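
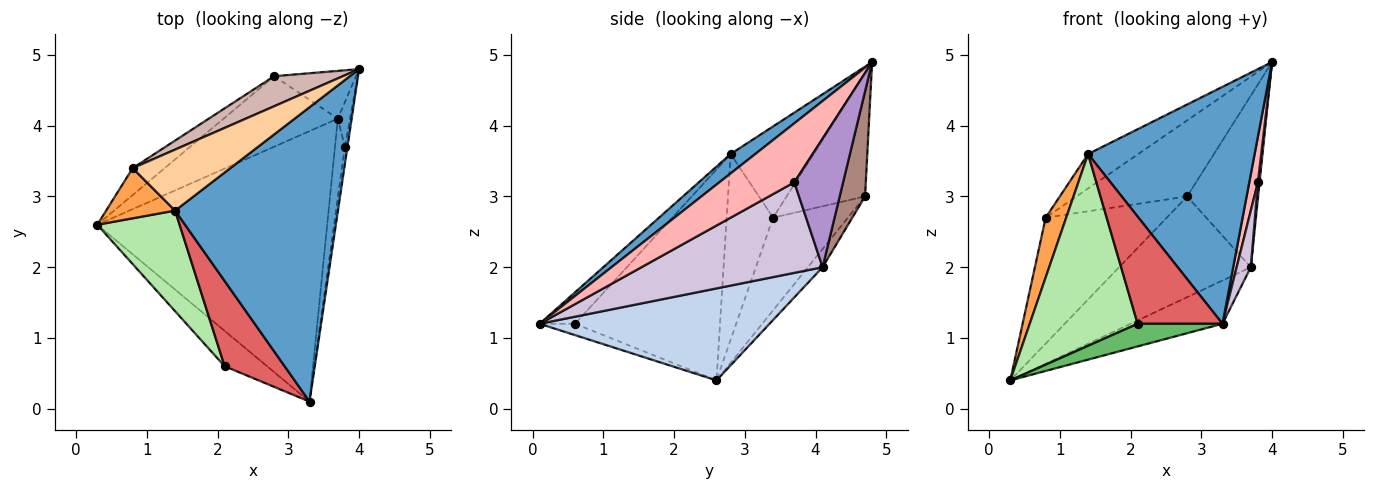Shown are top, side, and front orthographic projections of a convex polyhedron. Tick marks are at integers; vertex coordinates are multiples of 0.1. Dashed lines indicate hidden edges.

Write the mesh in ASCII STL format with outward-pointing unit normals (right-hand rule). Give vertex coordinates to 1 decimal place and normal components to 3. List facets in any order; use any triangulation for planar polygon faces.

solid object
 facet normal 0.092 -0.624 0.776
  outer loop
   vertex 1.4 2.8 3.6
   vertex 3.3 0.1 1.2
   vertex 4.0 4.8 4.9
  endloop
 endfacet
 facet normal 0.367 0.147 -0.918
  outer loop
   vertex 3.7 4.1 2.0
   vertex 3.3 0.1 1.2
   vertex 0.3 2.6 0.4
  endloop
 endfacet
 facet normal -0.866 -0.383 0.322
  outer loop
   vertex 0.8 3.4 2.7
   vertex 0.3 2.6 0.4
   vertex 1.4 2.8 3.6
  endloop
 endfacet
 facet normal -0.631 0.382 0.675
  outer loop
   vertex 0.8 3.4 2.7
   vertex 1.4 2.8 3.6
   vertex 4.0 4.8 4.9
  endloop
 endfacet
 facet normal -0.219 -0.526 -0.822
  outer loop
   vertex 2.1 0.6 1.2
   vertex 0.3 2.6 0.4
   vertex 3.3 0.1 1.2
  endloop
 endfacet
 facet normal -0.766 -0.570 0.299
  outer loop
   vertex 2.1 0.6 1.2
   vertex 1.4 2.8 3.6
   vertex 0.3 2.6 0.4
  endloop
 endfacet
 facet normal -0.310 -0.744 0.592
  outer loop
   vertex 2.1 0.6 1.2
   vertex 3.3 0.1 1.2
   vertex 1.4 2.8 3.6
  endloop
 endfacet
 facet normal 0.993 -0.114 -0.043
  outer loop
   vertex 3.8 3.7 3.2
   vertex 4.0 4.8 4.9
   vertex 3.3 0.1 1.2
  endloop
 endfacet
 facet normal 0.995 -0.035 -0.095
  outer loop
   vertex 3.8 3.7 3.2
   vertex 3.7 4.1 2.0
   vertex 4.0 4.8 4.9
  endloop
 endfacet
 facet normal 0.991 -0.077 -0.108
  outer loop
   vertex 3.8 3.7 3.2
   vertex 3.3 0.1 1.2
   vertex 3.7 4.1 2.0
  endloop
 endfacet
 facet normal 0.326 0.911 -0.254
  outer loop
   vertex 2.8 4.7 3.0
   vertex 4.0 4.8 4.9
   vertex 3.7 4.1 2.0
  endloop
 endfacet
 facet normal -0.551 0.776 0.307
  outer loop
   vertex 2.8 4.7 3.0
   vertex 0.8 3.4 2.7
   vertex 4.0 4.8 4.9
  endloop
 endfacet
 facet normal -0.091 0.816 -0.571
  outer loop
   vertex 2.8 4.7 3.0
   vertex 3.7 4.1 2.0
   vertex 0.3 2.6 0.4
  endloop
 endfacet
 facet normal -0.517 0.837 -0.179
  outer loop
   vertex 2.8 4.7 3.0
   vertex 0.3 2.6 0.4
   vertex 0.8 3.4 2.7
  endloop
 endfacet
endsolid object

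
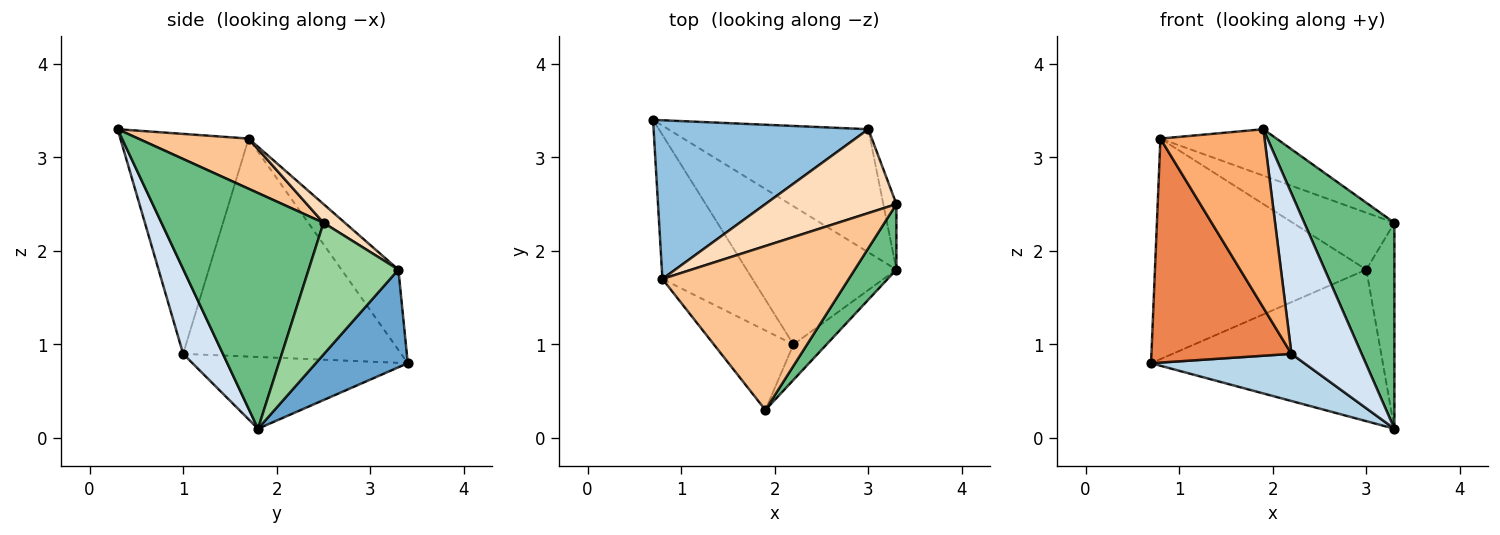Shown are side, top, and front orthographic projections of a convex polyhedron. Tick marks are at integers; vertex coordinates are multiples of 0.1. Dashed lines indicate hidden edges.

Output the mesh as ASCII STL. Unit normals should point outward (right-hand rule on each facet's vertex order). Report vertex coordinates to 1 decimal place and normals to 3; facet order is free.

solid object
 facet normal 0.294 0.742 -0.603
  outer loop
   vertex 3.0 3.3 1.8
   vertex 3.3 1.8 0.1
   vertex 0.7 3.4 0.8
  endloop
 endfacet
 facet normal -0.214 0.793 0.571
  outer loop
   vertex 3.0 3.3 1.8
   vertex 0.7 3.4 0.8
   vertex 0.8 1.7 3.2
  endloop
 endfacet
 facet normal -0.413 -0.294 -0.862
  outer loop
   vertex 2.2 1.0 0.9
   vertex 0.7 3.4 0.8
   vertex 3.3 1.8 0.1
  endloop
 endfacet
 facet normal 0.484 -0.854 -0.189
  outer loop
   vertex 2.2 1.0 0.9
   vertex 3.3 1.8 0.1
   vertex 1.9 0.3 3.3
  endloop
 endfacet
 facet normal -0.795 -0.510 -0.328
  outer loop
   vertex 2.2 1.0 0.9
   vertex 0.8 1.7 3.2
   vertex 0.7 3.4 0.8
  endloop
 endfacet
 facet normal -0.748 -0.607 -0.270
  outer loop
   vertex 2.2 1.0 0.9
   vertex 1.9 0.3 3.3
   vertex 0.8 1.7 3.2
  endloop
 endfacet
 facet normal 0.251 0.264 0.931
  outer loop
   vertex 3.3 2.5 2.3
   vertex 0.8 1.7 3.2
   vertex 1.9 0.3 3.3
  endloop
 endfacet
 facet normal 0.117 0.558 0.822
  outer loop
   vertex 3.3 2.5 2.3
   vertex 3.0 3.3 1.8
   vertex 0.8 1.7 3.2
  endloop
 endfacet
 facet normal 0.864 -0.480 0.153
  outer loop
   vertex 3.3 2.5 2.3
   vertex 1.9 0.3 3.3
   vertex 3.3 1.8 0.1
  endloop
 endfacet
 facet normal 0.950 0.297 -0.095
  outer loop
   vertex 3.3 2.5 2.3
   vertex 3.3 1.8 0.1
   vertex 3.0 3.3 1.8
  endloop
 endfacet
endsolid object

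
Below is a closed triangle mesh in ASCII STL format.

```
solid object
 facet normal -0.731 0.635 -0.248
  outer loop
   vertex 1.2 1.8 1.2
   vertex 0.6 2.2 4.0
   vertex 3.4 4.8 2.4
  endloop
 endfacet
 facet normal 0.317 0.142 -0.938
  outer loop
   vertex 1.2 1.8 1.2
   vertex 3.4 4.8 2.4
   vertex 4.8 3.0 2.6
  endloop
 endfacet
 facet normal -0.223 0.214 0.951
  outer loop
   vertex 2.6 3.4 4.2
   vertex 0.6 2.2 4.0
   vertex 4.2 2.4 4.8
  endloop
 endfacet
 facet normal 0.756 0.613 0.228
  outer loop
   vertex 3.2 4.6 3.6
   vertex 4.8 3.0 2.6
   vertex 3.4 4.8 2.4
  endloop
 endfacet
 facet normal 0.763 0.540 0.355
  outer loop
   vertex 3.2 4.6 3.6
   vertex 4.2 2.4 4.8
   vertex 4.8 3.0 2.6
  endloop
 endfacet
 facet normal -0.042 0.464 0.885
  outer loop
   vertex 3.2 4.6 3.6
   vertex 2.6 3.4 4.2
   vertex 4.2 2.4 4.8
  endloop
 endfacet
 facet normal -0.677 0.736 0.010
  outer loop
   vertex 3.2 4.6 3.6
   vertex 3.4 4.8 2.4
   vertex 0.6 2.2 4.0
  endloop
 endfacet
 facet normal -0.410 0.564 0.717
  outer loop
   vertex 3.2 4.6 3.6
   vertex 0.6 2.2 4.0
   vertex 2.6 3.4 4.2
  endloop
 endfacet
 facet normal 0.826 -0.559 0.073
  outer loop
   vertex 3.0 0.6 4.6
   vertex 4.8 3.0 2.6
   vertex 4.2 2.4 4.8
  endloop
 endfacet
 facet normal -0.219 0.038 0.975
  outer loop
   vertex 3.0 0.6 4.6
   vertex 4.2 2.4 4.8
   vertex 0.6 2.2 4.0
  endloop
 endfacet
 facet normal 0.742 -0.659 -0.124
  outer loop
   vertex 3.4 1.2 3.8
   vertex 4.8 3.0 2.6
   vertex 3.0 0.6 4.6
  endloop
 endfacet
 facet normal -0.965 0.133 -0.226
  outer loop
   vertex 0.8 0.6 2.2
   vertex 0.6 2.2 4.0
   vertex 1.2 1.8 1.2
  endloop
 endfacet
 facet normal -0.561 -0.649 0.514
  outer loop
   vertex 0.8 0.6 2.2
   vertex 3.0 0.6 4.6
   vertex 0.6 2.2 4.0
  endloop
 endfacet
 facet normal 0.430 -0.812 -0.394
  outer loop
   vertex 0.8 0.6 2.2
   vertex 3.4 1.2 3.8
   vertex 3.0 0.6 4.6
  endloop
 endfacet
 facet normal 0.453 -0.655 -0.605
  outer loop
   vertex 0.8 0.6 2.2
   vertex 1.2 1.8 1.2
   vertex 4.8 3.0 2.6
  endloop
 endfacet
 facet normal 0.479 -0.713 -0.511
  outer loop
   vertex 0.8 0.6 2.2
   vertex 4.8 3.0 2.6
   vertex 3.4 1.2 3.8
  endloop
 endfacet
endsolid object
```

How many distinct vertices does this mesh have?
10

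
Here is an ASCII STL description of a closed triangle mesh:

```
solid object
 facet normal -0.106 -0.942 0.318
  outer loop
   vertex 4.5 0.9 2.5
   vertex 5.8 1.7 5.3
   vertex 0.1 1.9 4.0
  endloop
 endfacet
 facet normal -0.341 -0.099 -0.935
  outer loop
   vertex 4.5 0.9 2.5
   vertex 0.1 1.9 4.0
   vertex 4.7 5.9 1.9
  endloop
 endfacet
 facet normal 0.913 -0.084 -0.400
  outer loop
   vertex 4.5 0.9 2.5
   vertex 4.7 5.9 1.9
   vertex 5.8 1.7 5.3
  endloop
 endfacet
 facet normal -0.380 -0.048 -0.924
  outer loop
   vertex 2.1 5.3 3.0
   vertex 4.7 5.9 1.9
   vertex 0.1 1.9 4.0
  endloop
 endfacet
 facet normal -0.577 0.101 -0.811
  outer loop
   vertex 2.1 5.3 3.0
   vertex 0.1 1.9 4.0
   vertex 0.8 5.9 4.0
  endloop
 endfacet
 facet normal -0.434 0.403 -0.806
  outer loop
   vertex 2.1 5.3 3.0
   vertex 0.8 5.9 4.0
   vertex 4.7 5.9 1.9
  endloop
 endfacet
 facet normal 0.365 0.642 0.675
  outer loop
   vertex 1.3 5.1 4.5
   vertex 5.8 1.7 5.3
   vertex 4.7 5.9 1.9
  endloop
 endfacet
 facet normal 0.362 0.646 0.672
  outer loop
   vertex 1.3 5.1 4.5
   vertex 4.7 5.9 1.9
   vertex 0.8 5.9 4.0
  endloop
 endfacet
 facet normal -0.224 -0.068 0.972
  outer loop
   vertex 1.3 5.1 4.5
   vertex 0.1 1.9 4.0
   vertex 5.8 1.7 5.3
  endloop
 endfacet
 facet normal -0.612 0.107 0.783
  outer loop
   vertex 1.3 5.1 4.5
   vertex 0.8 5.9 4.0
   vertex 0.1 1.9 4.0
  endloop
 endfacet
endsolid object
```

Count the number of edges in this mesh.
15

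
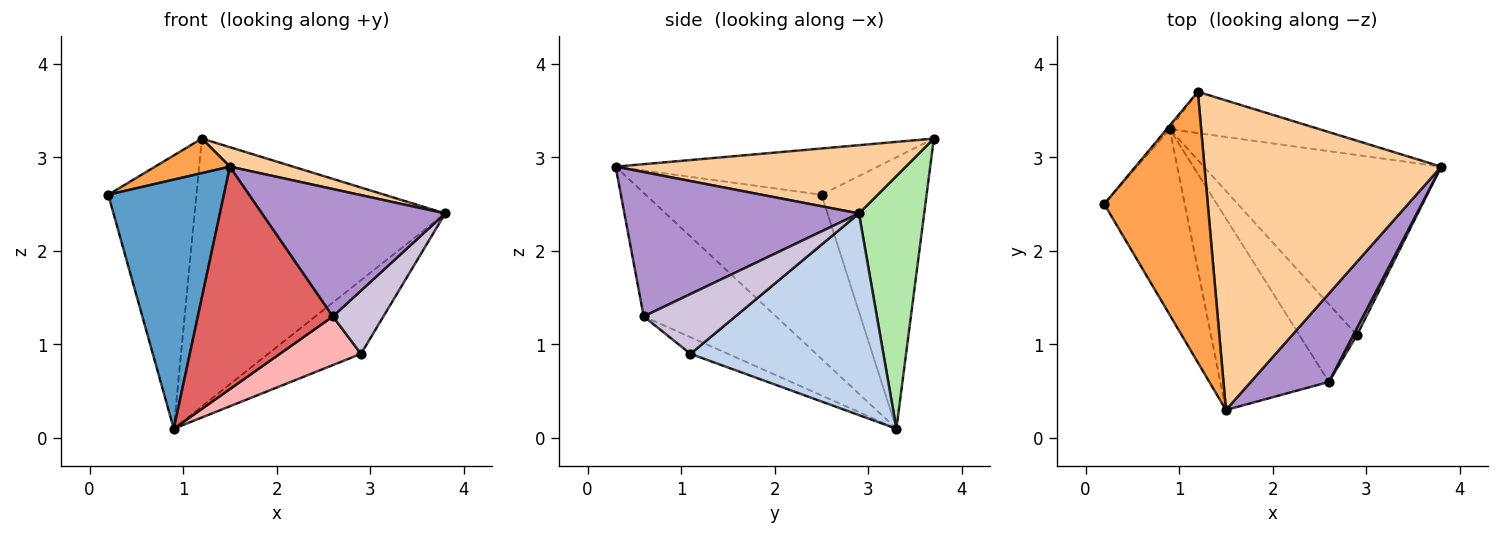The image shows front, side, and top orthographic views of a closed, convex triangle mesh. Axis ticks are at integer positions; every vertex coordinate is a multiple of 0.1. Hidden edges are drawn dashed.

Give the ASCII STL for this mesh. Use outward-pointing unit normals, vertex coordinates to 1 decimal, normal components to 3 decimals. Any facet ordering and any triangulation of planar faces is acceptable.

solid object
 facet normal -0.773 -0.509 -0.379
  outer loop
   vertex 0.9 3.3 0.1
   vertex 1.5 0.3 2.9
   vertex 0.2 2.5 2.6
  endloop
 endfacet
 facet normal 0.618 0.297 -0.728
  outer loop
   vertex 2.9 1.1 0.9
   vertex 0.9 3.3 0.1
   vertex 3.8 2.9 2.4
  endloop
 endfacet
 facet normal -0.405 -0.116 0.907
  outer loop
   vertex 1.2 3.7 3.2
   vertex 0.2 2.5 2.6
   vertex 1.5 0.3 2.9
  endloop
 endfacet
 facet normal 0.277 -0.060 0.959
  outer loop
   vertex 1.2 3.7 3.2
   vertex 1.5 0.3 2.9
   vertex 3.8 2.9 2.4
  endloop
 endfacet
 facet normal -0.766 0.643 -0.009
  outer loop
   vertex 1.2 3.7 3.2
   vertex 0.9 3.3 0.1
   vertex 0.2 2.5 2.6
  endloop
 endfacet
 facet normal 0.249 0.957 -0.148
  outer loop
   vertex 1.2 3.7 3.2
   vertex 3.8 2.9 2.4
   vertex 0.9 3.3 0.1
  endloop
 endfacet
 facet normal -0.596 -0.608 -0.524
  outer loop
   vertex 2.6 0.6 1.3
   vertex 1.5 0.3 2.9
   vertex 0.9 3.3 0.1
  endloop
 endfacet
 facet normal -0.238 -0.516 -0.823
  outer loop
   vertex 2.6 0.6 1.3
   vertex 0.9 3.3 0.1
   vertex 2.9 1.1 0.9
  endloop
 endfacet
 facet normal 0.725 -0.566 0.392
  outer loop
   vertex 2.6 0.6 1.3
   vertex 3.8 2.9 2.4
   vertex 1.5 0.3 2.9
  endloop
 endfacet
 facet normal 0.875 -0.482 0.054
  outer loop
   vertex 2.6 0.6 1.3
   vertex 2.9 1.1 0.9
   vertex 3.8 2.9 2.4
  endloop
 endfacet
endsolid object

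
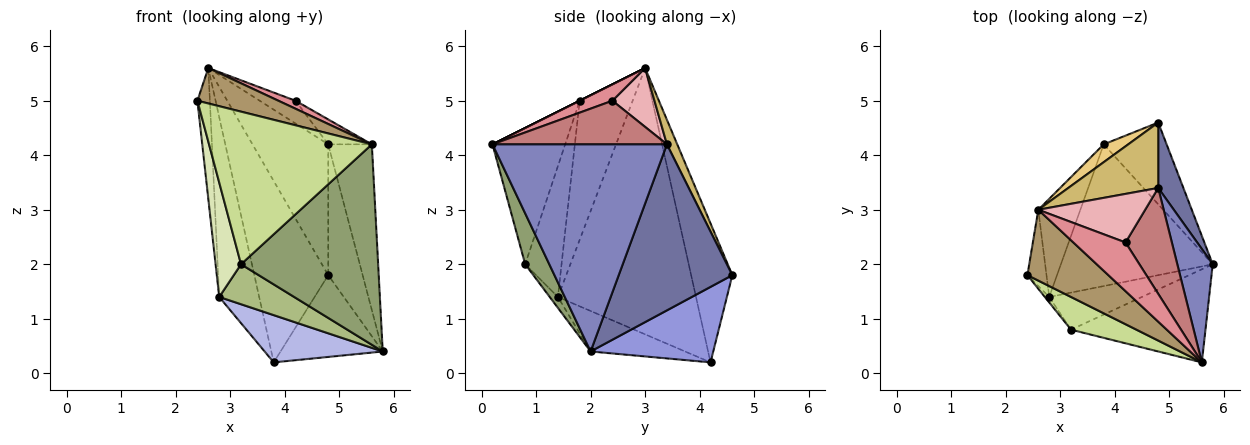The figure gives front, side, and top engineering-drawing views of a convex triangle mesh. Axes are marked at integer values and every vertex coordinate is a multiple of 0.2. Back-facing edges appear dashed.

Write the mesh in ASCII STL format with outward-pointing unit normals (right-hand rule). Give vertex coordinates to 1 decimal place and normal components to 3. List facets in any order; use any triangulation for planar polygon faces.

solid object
 facet normal 0.947 0.287 0.144
  outer loop
   vertex 4.8 3.4 4.2
   vertex 5.8 2.0 0.4
   vertex 4.8 4.6 1.8
  endloop
 endfacet
 facet normal 0.957 0.239 0.164
  outer loop
   vertex 4.8 3.4 4.2
   vertex 5.6 0.2 4.2
   vertex 5.8 2.0 0.4
  endloop
 endfacet
 facet normal 0.647 0.539 -0.539
  outer loop
   vertex 3.8 4.2 0.2
   vertex 4.8 4.6 1.8
   vertex 5.8 2.0 0.4
  endloop
 endfacet
 facet normal -0.245 -0.307 -0.920
  outer loop
   vertex 3.8 4.2 0.2
   vertex 5.8 2.0 0.4
   vertex 2.8 1.4 1.4
  endloop
 endfacet
 facet normal 0.157 -0.896 -0.416
  outer loop
   vertex 3.2 0.8 2.0
   vertex 5.8 2.0 0.4
   vertex 5.6 0.2 4.2
  endloop
 endfacet
 facet normal -0.080 -0.731 -0.678
  outer loop
   vertex 3.2 0.8 2.0
   vertex 2.8 1.4 1.4
   vertex 5.8 2.0 0.4
  endloop
 endfacet
 facet normal -0.400 -0.896 0.192
  outer loop
   vertex 3.2 0.8 2.0
   vertex 5.6 0.2 4.2
   vertex 2.4 1.8 5.0
  endloop
 endfacet
 facet normal -0.819 -0.573 -0.027
  outer loop
   vertex 3.2 0.8 2.0
   vertex 2.4 1.8 5.0
   vertex 2.8 1.4 1.4
  endloop
 endfacet
 facet normal 0.000 -0.447 0.894
  outer loop
   vertex 2.6 3.0 5.6
   vertex 2.4 1.8 5.0
   vertex 5.6 0.2 4.2
  endloop
 endfacet
 facet normal 0.121 0.888 0.444
  outer loop
   vertex 2.6 3.0 5.6
   vertex 4.8 3.4 4.2
   vertex 4.8 4.6 1.8
  endloop
 endfacet
 facet normal -0.485 0.870 0.086
  outer loop
   vertex 2.6 3.0 5.6
   vertex 4.8 4.6 1.8
   vertex 3.8 4.2 0.2
  endloop
 endfacet
 facet normal -0.965 0.227 -0.132
  outer loop
   vertex 2.6 3.0 5.6
   vertex 2.8 1.4 1.4
   vertex 2.4 1.8 5.0
  endloop
 endfacet
 facet normal -0.950 0.275 -0.150
  outer loop
   vertex 2.6 3.0 5.6
   vertex 3.8 4.2 0.2
   vertex 2.8 1.4 1.4
  endloop
 endfacet
 facet normal 0.676 0.169 0.718
  outer loop
   vertex 4.2 2.4 5.0
   vertex 5.6 0.2 4.2
   vertex 4.8 3.4 4.2
  endloop
 endfacet
 facet normal 0.295 -0.155 0.943
  outer loop
   vertex 4.2 2.4 5.0
   vertex 2.6 3.0 5.6
   vertex 5.6 0.2 4.2
  endloop
 endfacet
 facet normal 0.446 0.380 0.810
  outer loop
   vertex 4.2 2.4 5.0
   vertex 4.8 3.4 4.2
   vertex 2.6 3.0 5.6
  endloop
 endfacet
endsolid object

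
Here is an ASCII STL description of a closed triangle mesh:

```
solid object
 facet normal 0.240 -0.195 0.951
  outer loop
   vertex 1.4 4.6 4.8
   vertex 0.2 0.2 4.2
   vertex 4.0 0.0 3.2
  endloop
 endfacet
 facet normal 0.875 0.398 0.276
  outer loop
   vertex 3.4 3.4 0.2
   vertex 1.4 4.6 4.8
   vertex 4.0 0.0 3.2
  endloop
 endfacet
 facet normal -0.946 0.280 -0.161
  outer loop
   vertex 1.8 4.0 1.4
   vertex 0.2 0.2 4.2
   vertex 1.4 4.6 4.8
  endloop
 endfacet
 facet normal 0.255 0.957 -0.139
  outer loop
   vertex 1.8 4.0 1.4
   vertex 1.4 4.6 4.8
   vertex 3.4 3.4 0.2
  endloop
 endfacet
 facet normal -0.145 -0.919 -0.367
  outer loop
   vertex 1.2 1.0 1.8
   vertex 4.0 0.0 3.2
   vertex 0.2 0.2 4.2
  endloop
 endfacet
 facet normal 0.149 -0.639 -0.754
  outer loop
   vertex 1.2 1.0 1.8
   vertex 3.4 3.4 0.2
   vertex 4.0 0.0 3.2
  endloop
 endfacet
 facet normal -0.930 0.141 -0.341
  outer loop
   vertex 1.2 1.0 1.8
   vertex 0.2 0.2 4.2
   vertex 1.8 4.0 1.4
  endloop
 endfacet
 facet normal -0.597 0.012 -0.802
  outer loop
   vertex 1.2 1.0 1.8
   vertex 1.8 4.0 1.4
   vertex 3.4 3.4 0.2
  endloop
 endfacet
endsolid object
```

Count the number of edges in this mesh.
12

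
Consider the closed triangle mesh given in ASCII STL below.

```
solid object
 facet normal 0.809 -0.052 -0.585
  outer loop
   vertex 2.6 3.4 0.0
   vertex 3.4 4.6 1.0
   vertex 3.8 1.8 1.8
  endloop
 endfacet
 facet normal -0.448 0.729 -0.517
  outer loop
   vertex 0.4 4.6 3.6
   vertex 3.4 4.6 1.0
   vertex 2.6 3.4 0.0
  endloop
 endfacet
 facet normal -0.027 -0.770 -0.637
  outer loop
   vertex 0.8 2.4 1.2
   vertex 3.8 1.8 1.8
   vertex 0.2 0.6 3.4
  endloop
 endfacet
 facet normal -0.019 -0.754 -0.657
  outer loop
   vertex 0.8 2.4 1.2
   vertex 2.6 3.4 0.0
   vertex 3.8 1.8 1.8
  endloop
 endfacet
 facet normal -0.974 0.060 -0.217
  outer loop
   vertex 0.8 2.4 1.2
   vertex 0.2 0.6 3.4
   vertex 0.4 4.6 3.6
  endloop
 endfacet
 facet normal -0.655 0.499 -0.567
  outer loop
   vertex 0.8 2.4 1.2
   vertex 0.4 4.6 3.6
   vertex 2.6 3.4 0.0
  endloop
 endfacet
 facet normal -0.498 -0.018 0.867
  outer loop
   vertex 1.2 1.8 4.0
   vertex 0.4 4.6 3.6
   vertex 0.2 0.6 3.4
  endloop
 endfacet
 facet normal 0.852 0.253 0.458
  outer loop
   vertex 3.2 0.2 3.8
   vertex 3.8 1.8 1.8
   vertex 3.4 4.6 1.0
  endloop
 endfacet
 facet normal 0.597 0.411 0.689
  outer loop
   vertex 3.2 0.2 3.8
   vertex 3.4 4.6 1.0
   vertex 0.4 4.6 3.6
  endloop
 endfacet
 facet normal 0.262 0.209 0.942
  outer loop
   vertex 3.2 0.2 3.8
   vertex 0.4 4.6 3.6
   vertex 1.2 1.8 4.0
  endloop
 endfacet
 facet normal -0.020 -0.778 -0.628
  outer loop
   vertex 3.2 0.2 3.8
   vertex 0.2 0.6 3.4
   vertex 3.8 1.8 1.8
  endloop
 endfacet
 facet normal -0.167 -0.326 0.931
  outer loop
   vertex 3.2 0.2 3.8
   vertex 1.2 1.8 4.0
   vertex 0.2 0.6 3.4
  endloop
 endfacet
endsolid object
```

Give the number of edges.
18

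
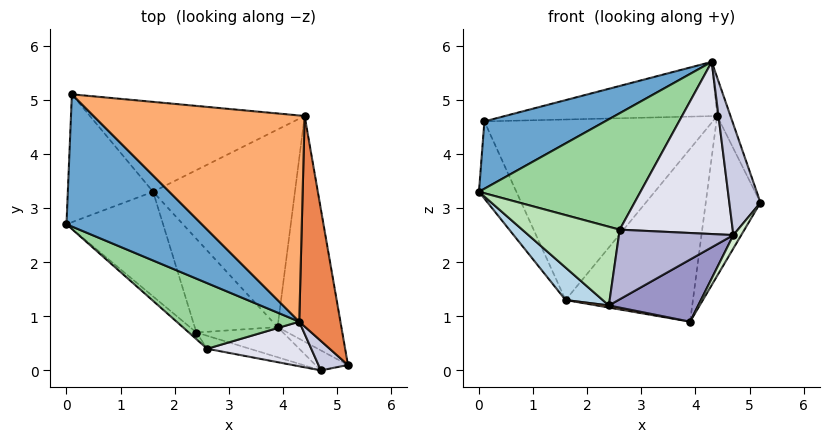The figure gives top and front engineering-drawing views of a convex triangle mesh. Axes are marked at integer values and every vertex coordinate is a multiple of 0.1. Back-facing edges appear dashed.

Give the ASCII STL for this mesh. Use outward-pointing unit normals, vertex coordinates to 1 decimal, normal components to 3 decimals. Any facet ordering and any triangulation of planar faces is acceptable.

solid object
 facet normal -0.566 -0.374 0.734
  outer loop
   vertex 4.3 0.9 5.7
   vertex 0.1 5.1 4.6
   vertex 0.0 2.7 3.3
  endloop
 endfacet
 facet normal -0.784 0.320 -0.531
  outer loop
   vertex 1.6 3.3 1.3
   vertex 0.0 2.7 3.3
   vertex 0.1 5.1 4.6
  endloop
 endfacet
 facet normal -0.735 -0.201 -0.648
  outer loop
   vertex 2.4 0.7 1.2
   vertex 0.0 2.7 3.3
   vertex 1.6 3.3 1.3
  endloop
 endfacet
 facet normal 0.093 0.891 -0.444
  outer loop
   vertex 4.4 4.7 4.7
   vertex 1.6 3.3 1.3
   vertex 0.1 5.1 4.6
  endloop
 endfacet
 facet normal 0.949 0.057 0.311
  outer loop
   vertex 4.4 4.7 4.7
   vertex 4.3 0.9 5.7
   vertex 5.2 0.1 3.1
  endloop
 endfacet
 facet normal 0.001 0.254 0.967
  outer loop
   vertex 4.4 4.7 4.7
   vertex 0.1 5.1 4.6
   vertex 4.3 0.9 5.7
  endloop
 endfacet
 facet normal -0.195 -0.022 -0.981
  outer loop
   vertex 3.9 0.8 0.9
   vertex 2.4 0.7 1.2
   vertex 1.6 3.3 1.3
  endloop
 endfacet
 facet normal 0.861 0.294 -0.415
  outer loop
   vertex 3.9 0.8 0.9
   vertex 4.4 4.7 4.7
   vertex 5.2 0.1 3.1
  endloop
 endfacet
 facet normal 0.505 0.568 -0.650
  outer loop
   vertex 3.9 0.8 0.9
   vertex 1.6 3.3 1.3
   vertex 4.4 4.7 4.7
  endloop
 endfacet
 facet normal -0.538 -0.734 0.414
  outer loop
   vertex 2.6 0.4 2.6
   vertex 4.3 0.9 5.7
   vertex 0.0 2.7 3.3
  endloop
 endfacet
 facet normal -0.671 -0.739 -0.063
  outer loop
   vertex 2.6 0.4 2.6
   vertex 0.0 2.7 3.3
   vertex 2.4 0.7 1.2
  endloop
 endfacet
 facet normal 0.743 -0.371 -0.557
  outer loop
   vertex 4.7 0.0 2.5
   vertex 3.9 0.8 0.9
   vertex 5.2 0.1 3.1
  endloop
 endfacet
 facet normal -0.027 -0.899 -0.436
  outer loop
   vertex 4.7 0.0 2.5
   vertex 2.4 0.7 1.2
   vertex 3.9 0.8 0.9
  endloop
 endfacet
 facet normal -0.192 -0.965 -0.179
  outer loop
   vertex 4.7 0.0 2.5
   vertex 2.6 0.4 2.6
   vertex 2.4 0.7 1.2
  endloop
 endfacet
 facet normal -0.115 -0.960 0.256
  outer loop
   vertex 4.7 0.0 2.5
   vertex 5.2 0.1 3.1
   vertex 4.3 0.9 5.7
  endloop
 endfacet
 facet normal -0.170 -0.954 0.247
  outer loop
   vertex 4.7 0.0 2.5
   vertex 4.3 0.9 5.7
   vertex 2.6 0.4 2.6
  endloop
 endfacet
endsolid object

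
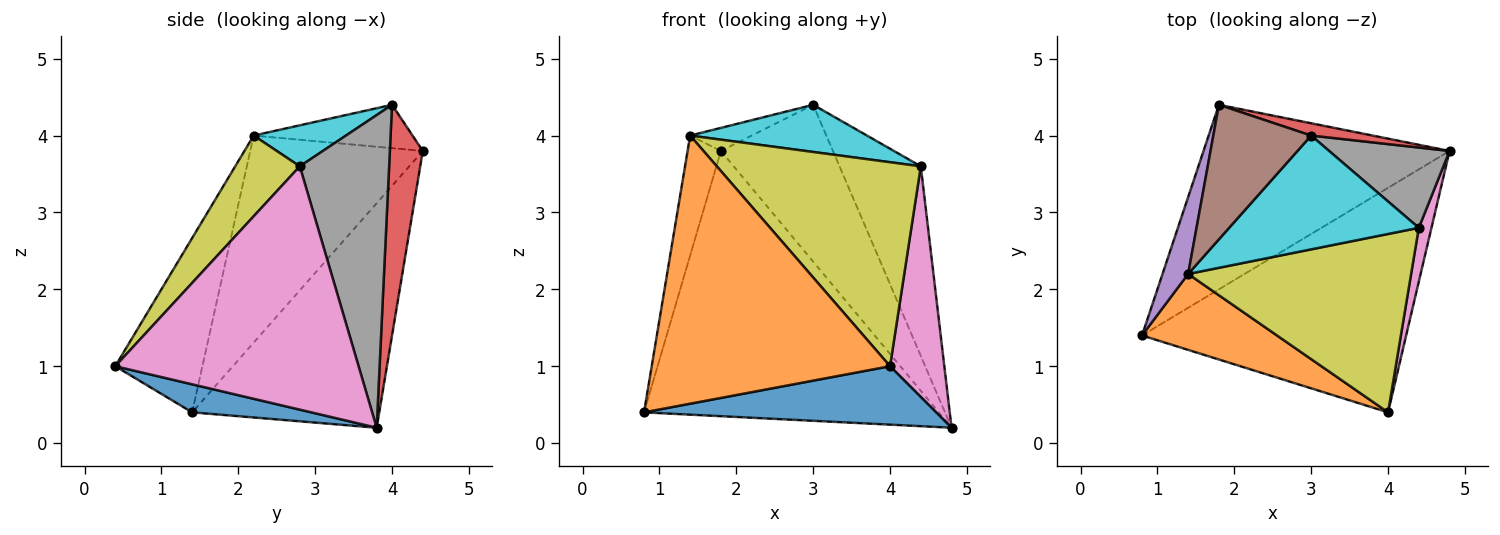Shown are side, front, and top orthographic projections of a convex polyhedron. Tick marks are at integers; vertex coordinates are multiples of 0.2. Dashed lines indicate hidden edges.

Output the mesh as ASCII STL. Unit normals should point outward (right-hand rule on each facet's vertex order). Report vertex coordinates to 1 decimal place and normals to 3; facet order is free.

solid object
 facet normal 0.102 -0.251 -0.963
  outer loop
   vertex 4.0 0.4 1.0
   vertex 0.8 1.4 0.4
   vertex 4.8 3.8 0.2
  endloop
 endfacet
 facet normal -0.332 -0.908 0.257
  outer loop
   vertex 1.4 2.2 4.0
   vertex 0.8 1.4 0.4
   vertex 4.0 0.4 1.0
  endloop
 endfacet
 facet normal -0.462 0.728 -0.506
  outer loop
   vertex 1.8 4.4 3.8
   vertex 4.8 3.8 0.2
   vertex 0.8 1.4 0.4
  endloop
 endfacet
 facet normal 0.281 0.957 0.075
  outer loop
   vertex 1.8 4.4 3.8
   vertex 3.0 4.0 4.4
   vertex 4.8 3.8 0.2
  endloop
 endfacet
 facet normal -0.975 0.188 0.121
  outer loop
   vertex 1.8 4.4 3.8
   vertex 0.8 1.4 0.4
   vertex 1.4 2.2 4.0
  endloop
 endfacet
 facet normal -0.400 0.155 0.903
  outer loop
   vertex 1.8 4.4 3.8
   vertex 1.4 2.2 4.0
   vertex 3.0 4.0 4.4
  endloop
 endfacet
 facet normal 0.975 -0.217 0.051
  outer loop
   vertex 4.4 2.8 3.6
   vertex 4.0 0.4 1.0
   vertex 4.8 3.8 0.2
  endloop
 endfacet
 facet normal 0.711 0.647 0.274
  outer loop
   vertex 4.4 2.8 3.6
   vertex 4.8 3.8 0.2
   vertex 3.0 4.0 4.4
  endloop
 endfacet
 facet normal 0.232 -0.732 0.640
  outer loop
   vertex 4.4 2.8 3.6
   vertex 1.4 2.2 4.0
   vertex 4.0 0.4 1.0
  endloop
 endfacet
 facet normal 0.196 -0.375 0.906
  outer loop
   vertex 4.4 2.8 3.6
   vertex 3.0 4.0 4.4
   vertex 1.4 2.2 4.0
  endloop
 endfacet
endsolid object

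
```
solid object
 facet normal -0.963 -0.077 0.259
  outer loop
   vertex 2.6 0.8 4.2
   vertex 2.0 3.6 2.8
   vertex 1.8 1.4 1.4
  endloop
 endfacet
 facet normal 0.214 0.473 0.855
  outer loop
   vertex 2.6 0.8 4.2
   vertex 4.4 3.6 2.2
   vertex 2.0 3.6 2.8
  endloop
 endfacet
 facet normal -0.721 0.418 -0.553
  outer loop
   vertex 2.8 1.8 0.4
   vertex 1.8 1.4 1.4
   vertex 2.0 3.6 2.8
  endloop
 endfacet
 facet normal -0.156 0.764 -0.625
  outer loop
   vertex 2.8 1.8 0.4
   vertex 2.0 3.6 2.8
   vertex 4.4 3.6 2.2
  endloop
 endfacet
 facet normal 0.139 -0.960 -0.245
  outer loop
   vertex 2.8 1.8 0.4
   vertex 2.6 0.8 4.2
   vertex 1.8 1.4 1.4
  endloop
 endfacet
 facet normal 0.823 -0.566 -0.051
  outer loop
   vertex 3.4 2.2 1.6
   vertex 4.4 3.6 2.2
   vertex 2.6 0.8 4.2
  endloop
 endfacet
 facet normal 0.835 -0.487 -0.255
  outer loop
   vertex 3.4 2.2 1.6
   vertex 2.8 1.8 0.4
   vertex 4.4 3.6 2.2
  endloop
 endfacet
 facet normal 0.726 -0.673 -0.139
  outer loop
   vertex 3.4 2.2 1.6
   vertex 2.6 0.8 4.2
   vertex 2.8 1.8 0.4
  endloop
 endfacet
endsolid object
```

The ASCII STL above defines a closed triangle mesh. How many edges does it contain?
12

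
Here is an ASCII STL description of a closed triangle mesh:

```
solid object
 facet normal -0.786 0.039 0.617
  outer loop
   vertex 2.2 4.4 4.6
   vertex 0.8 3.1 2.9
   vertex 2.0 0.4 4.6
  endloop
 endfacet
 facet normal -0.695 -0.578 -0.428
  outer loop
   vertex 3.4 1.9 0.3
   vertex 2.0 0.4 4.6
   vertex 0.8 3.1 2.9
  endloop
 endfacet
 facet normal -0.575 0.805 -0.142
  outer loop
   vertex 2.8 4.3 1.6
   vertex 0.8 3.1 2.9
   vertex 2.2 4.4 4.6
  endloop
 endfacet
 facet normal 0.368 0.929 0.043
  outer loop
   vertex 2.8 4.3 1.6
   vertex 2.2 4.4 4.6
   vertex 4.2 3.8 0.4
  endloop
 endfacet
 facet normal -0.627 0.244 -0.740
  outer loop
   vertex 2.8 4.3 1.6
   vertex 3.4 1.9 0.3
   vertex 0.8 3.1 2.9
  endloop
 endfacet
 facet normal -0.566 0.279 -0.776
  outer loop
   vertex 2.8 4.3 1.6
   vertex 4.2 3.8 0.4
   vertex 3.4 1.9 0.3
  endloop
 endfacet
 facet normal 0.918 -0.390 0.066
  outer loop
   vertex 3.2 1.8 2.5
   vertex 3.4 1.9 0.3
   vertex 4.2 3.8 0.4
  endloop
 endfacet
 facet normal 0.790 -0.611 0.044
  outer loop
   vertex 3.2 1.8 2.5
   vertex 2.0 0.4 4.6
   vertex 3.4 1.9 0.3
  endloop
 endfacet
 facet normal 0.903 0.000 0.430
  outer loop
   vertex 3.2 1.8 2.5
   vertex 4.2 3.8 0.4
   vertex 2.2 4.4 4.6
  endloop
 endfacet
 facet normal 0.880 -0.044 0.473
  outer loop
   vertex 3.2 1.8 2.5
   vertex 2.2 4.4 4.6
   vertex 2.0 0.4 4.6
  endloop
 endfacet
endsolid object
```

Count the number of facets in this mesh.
10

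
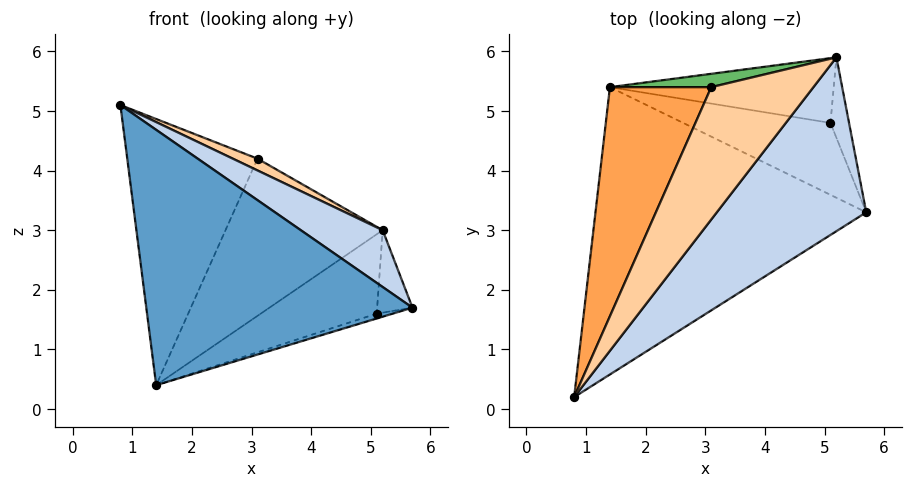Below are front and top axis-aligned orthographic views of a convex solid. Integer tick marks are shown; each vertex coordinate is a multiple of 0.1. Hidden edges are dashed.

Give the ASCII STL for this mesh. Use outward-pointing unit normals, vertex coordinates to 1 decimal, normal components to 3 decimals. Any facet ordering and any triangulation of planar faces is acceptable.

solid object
 facet normal -0.098 -0.661 -0.744
  outer loop
   vertex 1.4 5.4 0.4
   vertex 5.7 3.3 1.7
   vertex 0.8 0.2 5.1
  endloop
 endfacet
 facet normal 0.650 -0.236 0.722
  outer loop
   vertex 5.2 5.9 3.0
   vertex 0.8 0.2 5.1
   vertex 5.7 3.3 1.7
  endloop
 endfacet
 facet normal -0.825 0.429 0.369
  outer loop
   vertex 3.1 5.4 4.2
   vertex 1.4 5.4 0.4
   vertex 0.8 0.2 5.1
  endloop
 endfacet
 facet normal 0.508 -0.076 0.858
  outer loop
   vertex 3.1 5.4 4.2
   vertex 0.8 0.2 5.1
   vertex 5.2 5.9 3.0
  endloop
 endfacet
 facet normal -0.186 0.979 0.083
  outer loop
   vertex 3.1 5.4 4.2
   vertex 5.2 5.9 3.0
   vertex 1.4 5.4 0.4
  endloop
 endfacet
 facet normal 0.317 0.064 -0.946
  outer loop
   vertex 5.1 4.8 1.6
   vertex 5.7 3.3 1.7
   vertex 1.4 5.4 0.4
  endloop
 endfacet
 facet normal 0.885 0.333 -0.325
  outer loop
   vertex 5.1 4.8 1.6
   vertex 5.2 5.9 3.0
   vertex 5.7 3.3 1.7
  endloop
 endfacet
 facet normal 0.314 0.736 -0.600
  outer loop
   vertex 5.1 4.8 1.6
   vertex 1.4 5.4 0.4
   vertex 5.2 5.9 3.0
  endloop
 endfacet
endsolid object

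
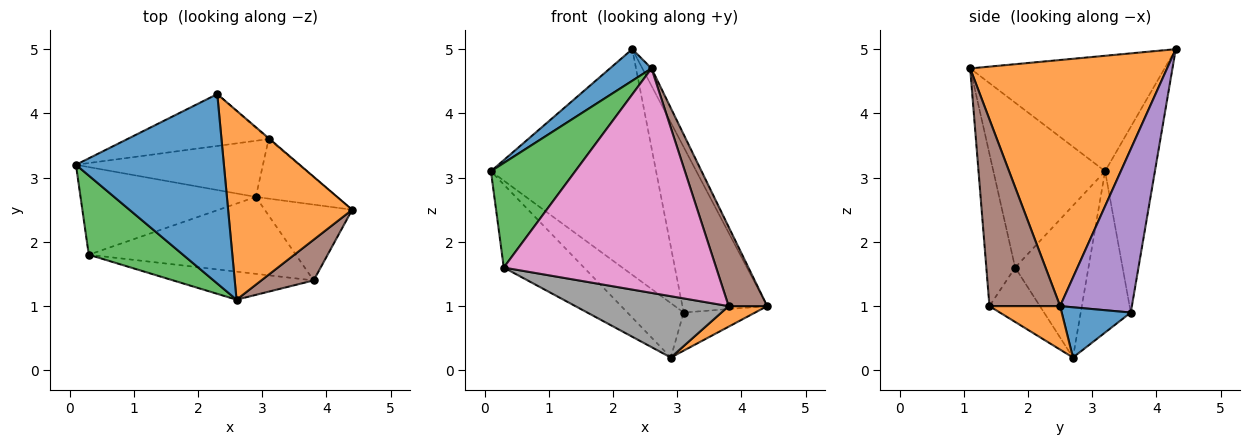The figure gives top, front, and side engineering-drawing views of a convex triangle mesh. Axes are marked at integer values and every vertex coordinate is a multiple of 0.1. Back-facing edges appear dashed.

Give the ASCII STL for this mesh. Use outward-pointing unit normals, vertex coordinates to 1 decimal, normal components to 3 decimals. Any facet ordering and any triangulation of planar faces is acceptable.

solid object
 facet normal -0.610 -0.130 0.782
  outer loop
   vertex 2.3 4.3 5.0
   vertex 0.1 3.2 3.1
   vertex 2.6 1.1 4.7
  endloop
 endfacet
 facet normal 0.892 0.041 0.450
  outer loop
   vertex 2.3 4.3 5.0
   vertex 2.6 1.1 4.7
   vertex 4.4 2.5 1.0
  endloop
 endfacet
 facet normal -0.726 -0.548 0.415
  outer loop
   vertex 0.3 1.8 1.6
   vertex 2.6 1.1 4.7
   vertex 0.1 3.2 3.1
  endloop
 endfacet
 facet normal -0.282 0.935 -0.215
  outer loop
   vertex 3.1 3.6 0.9
   vertex 0.1 3.2 3.1
   vertex 2.3 4.3 5.0
  endloop
 endfacet
 facet normal 0.646 0.763 -0.004
  outer loop
   vertex 3.1 3.6 0.9
   vertex 2.3 4.3 5.0
   vertex 4.4 2.5 1.0
  endloop
 endfacet
 facet normal 0.853 -0.465 0.239
  outer loop
   vertex 3.8 1.4 1.0
   vertex 4.4 2.5 1.0
   vertex 2.6 1.1 4.7
  endloop
 endfacet
 facet normal -0.133 -0.983 -0.123
  outer loop
   vertex 3.8 1.4 1.0
   vertex 2.6 1.1 4.7
   vertex 0.3 1.8 1.6
  endloop
 endfacet
 facet normal -0.201 -0.611 -0.766
  outer loop
   vertex 2.9 2.7 0.2
   vertex 3.8 1.4 1.0
   vertex 0.3 1.8 1.6
  endloop
 endfacet
 facet normal -0.532 0.582 -0.614
  outer loop
   vertex 2.9 2.7 0.2
   vertex 0.3 1.8 1.6
   vertex 0.1 3.2 3.1
  endloop
 endfacet
 facet normal -0.527 0.592 -0.610
  outer loop
   vertex 2.9 2.7 0.2
   vertex 0.1 3.2 3.1
   vertex 3.1 3.6 0.9
  endloop
 endfacet
 facet normal 0.462 0.478 -0.747
  outer loop
   vertex 2.9 2.7 0.2
   vertex 3.1 3.6 0.9
   vertex 4.4 2.5 1.0
  endloop
 endfacet
 facet normal 0.433 -0.236 -0.870
  outer loop
   vertex 2.9 2.7 0.2
   vertex 4.4 2.5 1.0
   vertex 3.8 1.4 1.0
  endloop
 endfacet
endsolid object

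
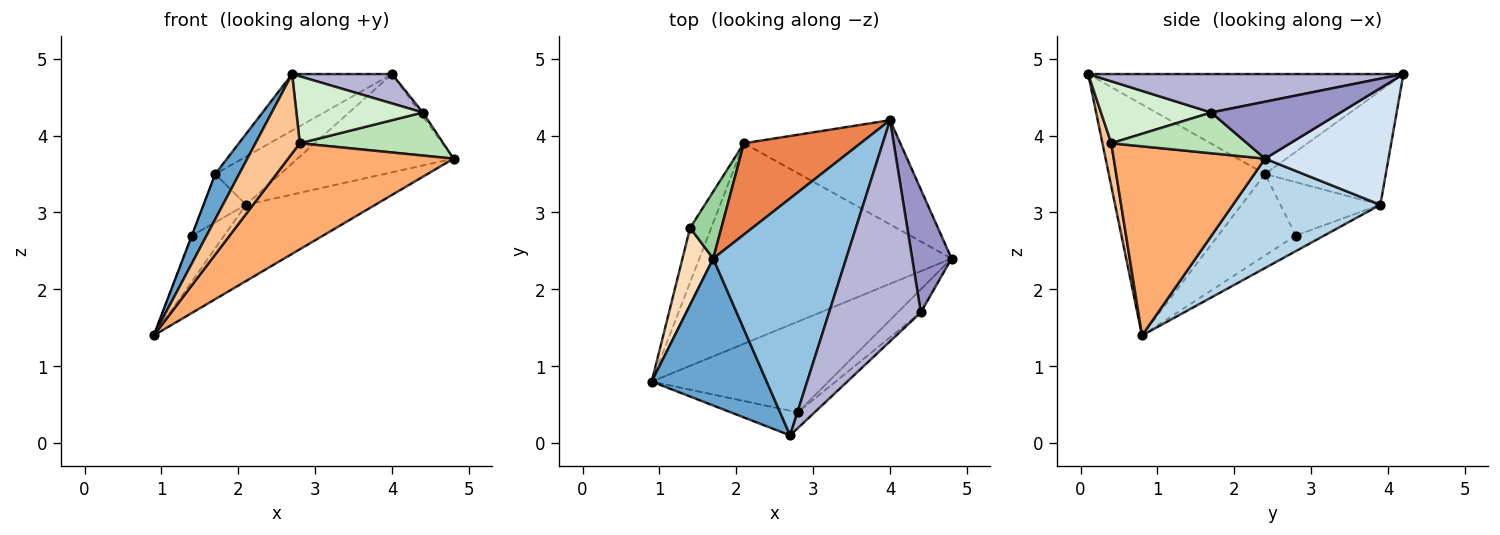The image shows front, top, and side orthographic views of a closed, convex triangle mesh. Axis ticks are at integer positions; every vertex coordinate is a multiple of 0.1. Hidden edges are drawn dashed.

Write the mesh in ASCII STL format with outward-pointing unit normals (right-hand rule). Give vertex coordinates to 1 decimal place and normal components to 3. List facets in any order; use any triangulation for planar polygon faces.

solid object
 facet normal -0.887 -0.136 0.442
  outer loop
   vertex 1.7 2.4 3.5
   vertex 0.9 0.8 1.4
   vertex 2.7 0.1 4.8
  endloop
 endfacet
 facet normal -0.590 0.187 0.785
  outer loop
   vertex 1.7 2.4 3.5
   vertex 2.7 0.1 4.8
   vertex 4.0 4.2 4.8
  endloop
 endfacet
 facet normal 0.376 0.330 -0.866
  outer loop
   vertex 2.1 3.9 3.1
   vertex 4.8 2.4 3.7
   vertex 0.9 0.8 1.4
  endloop
 endfacet
 facet normal 0.477 0.603 -0.640
  outer loop
   vertex 2.1 3.9 3.1
   vertex 4.0 4.2 4.8
   vertex 4.8 2.4 3.7
  endloop
 endfacet
 facet normal -0.654 0.353 0.669
  outer loop
   vertex 2.1 3.9 3.1
   vertex 1.7 2.4 3.5
   vertex 4.0 4.2 4.8
  endloop
 endfacet
 facet normal 0.571 -0.624 -0.534
  outer loop
   vertex 2.8 0.4 3.9
   vertex 0.9 0.8 1.4
   vertex 4.8 2.4 3.7
  endloop
 endfacet
 facet normal 0.187 -0.938 -0.292
  outer loop
   vertex 2.8 0.4 3.9
   vertex 2.7 0.1 4.8
   vertex 0.9 0.8 1.4
  endloop
 endfacet
 facet normal -0.936 0.004 0.353
  outer loop
   vertex 1.4 2.8 2.7
   vertex 0.9 0.8 1.4
   vertex 1.7 2.4 3.5
  endloop
 endfacet
 facet normal -0.494 0.557 -0.667
  outer loop
   vertex 1.4 2.8 2.7
   vertex 2.1 3.9 3.1
   vertex 0.9 0.8 1.4
  endloop
 endfacet
 facet normal -0.810 0.343 0.475
  outer loop
   vertex 1.4 2.8 2.7
   vertex 1.7 2.4 3.5
   vertex 2.1 3.9 3.1
  endloop
 endfacet
 facet normal 0.641 -0.677 -0.363
  outer loop
   vertex 4.4 1.7 4.3
   vertex 2.8 0.4 3.9
   vertex 4.8 2.4 3.7
  endloop
 endfacet
 facet normal 0.647 -0.742 -0.176
  outer loop
   vertex 4.4 1.7 4.3
   vertex 2.7 0.1 4.8
   vertex 2.8 0.4 3.9
  endloop
 endfacet
 facet normal 0.822 0.018 0.569
  outer loop
   vertex 4.4 1.7 4.3
   vertex 4.8 2.4 3.7
   vertex 4.0 4.2 4.8
  endloop
 endfacet
 facet normal 0.384 -0.122 0.915
  outer loop
   vertex 4.4 1.7 4.3
   vertex 4.0 4.2 4.8
   vertex 2.7 0.1 4.8
  endloop
 endfacet
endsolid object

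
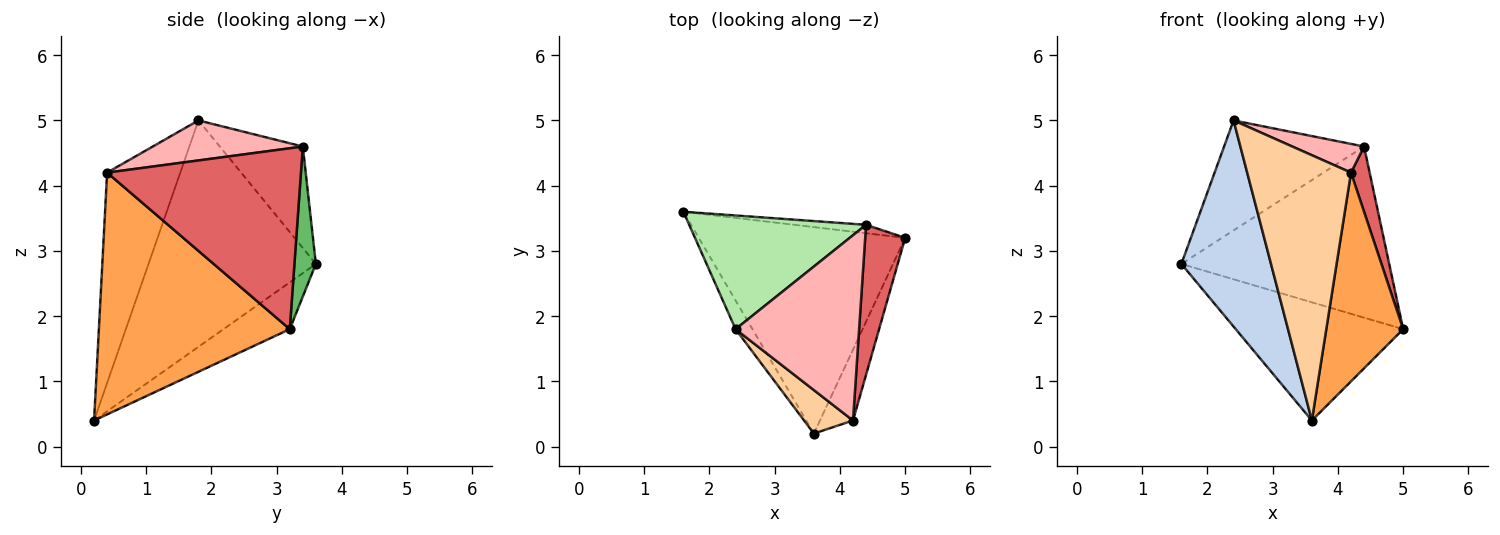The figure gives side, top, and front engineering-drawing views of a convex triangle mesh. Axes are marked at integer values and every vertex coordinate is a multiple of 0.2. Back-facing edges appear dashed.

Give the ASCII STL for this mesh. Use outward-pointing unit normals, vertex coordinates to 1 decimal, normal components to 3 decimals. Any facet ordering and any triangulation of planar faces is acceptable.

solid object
 facet normal -0.193 0.487 -0.852
  outer loop
   vertex 3.6 0.2 0.4
   vertex 1.6 3.6 2.8
   vertex 5.0 3.2 1.8
  endloop
 endfacet
 facet normal -0.880 -0.471 -0.066
  outer loop
   vertex 2.4 1.8 5.0
   vertex 1.6 3.6 2.8
   vertex 3.6 0.2 0.4
  endloop
 endfacet
 facet normal 0.920 -0.371 -0.126
  outer loop
   vertex 4.2 0.4 4.2
   vertex 3.6 0.2 0.4
   vertex 5.0 3.2 1.8
  endloop
 endfacet
 facet normal -0.571 -0.810 0.133
  outer loop
   vertex 4.2 0.4 4.2
   vertex 2.4 1.8 5.0
   vertex 3.6 0.2 0.4
  endloop
 endfacet
 facet normal 0.102 0.994 -0.049
  outer loop
   vertex 4.4 3.4 4.6
   vertex 5.0 3.2 1.8
   vertex 1.6 3.6 2.8
  endloop
 endfacet
 facet normal -0.381 0.643 0.664
  outer loop
   vertex 4.4 3.4 4.6
   vertex 1.6 3.6 2.8
   vertex 2.4 1.8 5.0
  endloop
 endfacet
 facet normal 0.972 -0.093 0.215
  outer loop
   vertex 4.4 3.4 4.6
   vertex 4.2 0.4 4.2
   vertex 5.0 3.2 1.8
  endloop
 endfacet
 facet normal 0.305 -0.146 0.941
  outer loop
   vertex 4.4 3.4 4.6
   vertex 2.4 1.8 5.0
   vertex 4.2 0.4 4.2
  endloop
 endfacet
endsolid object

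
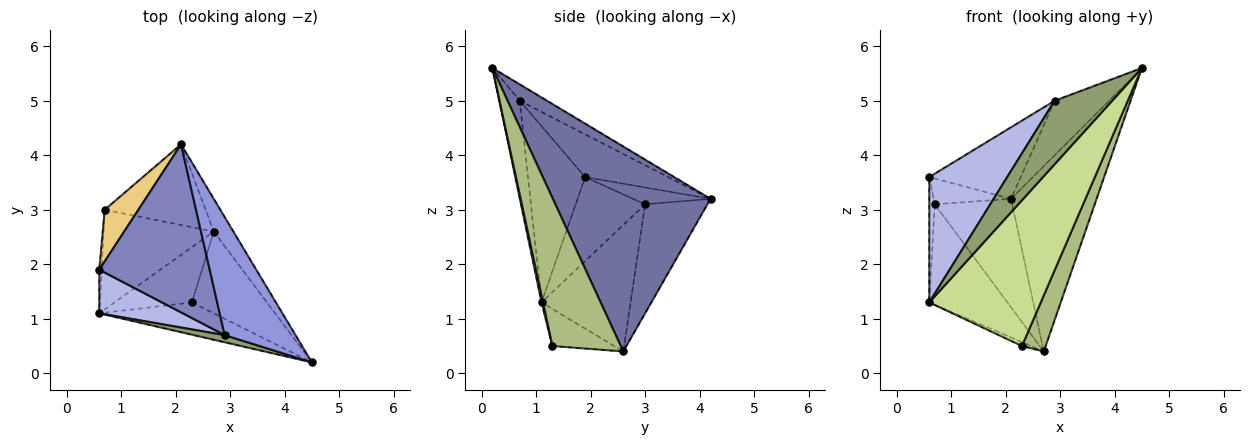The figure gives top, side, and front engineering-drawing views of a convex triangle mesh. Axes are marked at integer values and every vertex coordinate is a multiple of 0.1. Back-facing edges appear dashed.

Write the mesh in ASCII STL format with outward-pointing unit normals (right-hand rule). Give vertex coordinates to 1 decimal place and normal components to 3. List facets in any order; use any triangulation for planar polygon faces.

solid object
 facet normal 0.876 0.475 -0.084
  outer loop
   vertex 2.7 2.6 0.4
   vertex 2.1 4.2 3.2
   vertex 4.5 0.2 5.6
  endloop
 endfacet
 facet normal -0.335 0.369 0.867
  outer loop
   vertex 2.9 0.7 5.0
   vertex 2.1 4.2 3.2
   vertex 0.6 1.9 3.6
  endloop
 endfacet
 facet normal -0.205 0.410 0.889
  outer loop
   vertex 2.9 0.7 5.0
   vertex 4.5 0.2 5.6
   vertex 2.1 4.2 3.2
  endloop
 endfacet
 facet normal -0.569 -0.776 0.270
  outer loop
   vertex 2.9 0.7 5.0
   vertex 0.6 1.9 3.6
   vertex 0.6 1.1 1.3
  endloop
 endfacet
 facet normal -0.332 -0.937 0.105
  outer loop
   vertex 2.9 0.7 5.0
   vertex 0.6 1.1 1.3
   vertex 4.5 0.2 5.6
  endloop
 endfacet
 facet normal 0.852 -0.295 -0.431
  outer loop
   vertex 2.3 1.3 0.5
   vertex 2.7 2.6 0.4
   vertex 4.5 0.2 5.6
  endloop
 endfacet
 facet normal 0.013 -0.976 -0.216
  outer loop
   vertex 2.3 1.3 0.5
   vertex 4.5 0.2 5.6
   vertex 0.6 1.1 1.3
  endloop
 endfacet
 facet normal -0.431 0.063 -0.900
  outer loop
   vertex 2.3 1.3 0.5
   vertex 0.6 1.1 1.3
   vertex 2.7 2.6 0.4
  endloop
 endfacet
 facet normal -0.542 0.674 -0.501
  outer loop
   vertex 0.7 3.0 3.1
   vertex 2.1 4.2 3.2
   vertex 2.7 2.6 0.4
  endloop
 endfacet
 facet normal -0.629 0.552 -0.548
  outer loop
   vertex 0.7 3.0 3.1
   vertex 2.7 2.6 0.4
   vertex 0.6 1.1 1.3
  endloop
 endfacet
 facet normal -0.408 0.408 0.816
  outer loop
   vertex 0.7 3.0 3.1
   vertex 0.6 1.9 3.6
   vertex 2.1 4.2 3.2
  endloop
 endfacet
 facet normal -0.997 0.078 -0.027
  outer loop
   vertex 0.7 3.0 3.1
   vertex 0.6 1.1 1.3
   vertex 0.6 1.9 3.6
  endloop
 endfacet
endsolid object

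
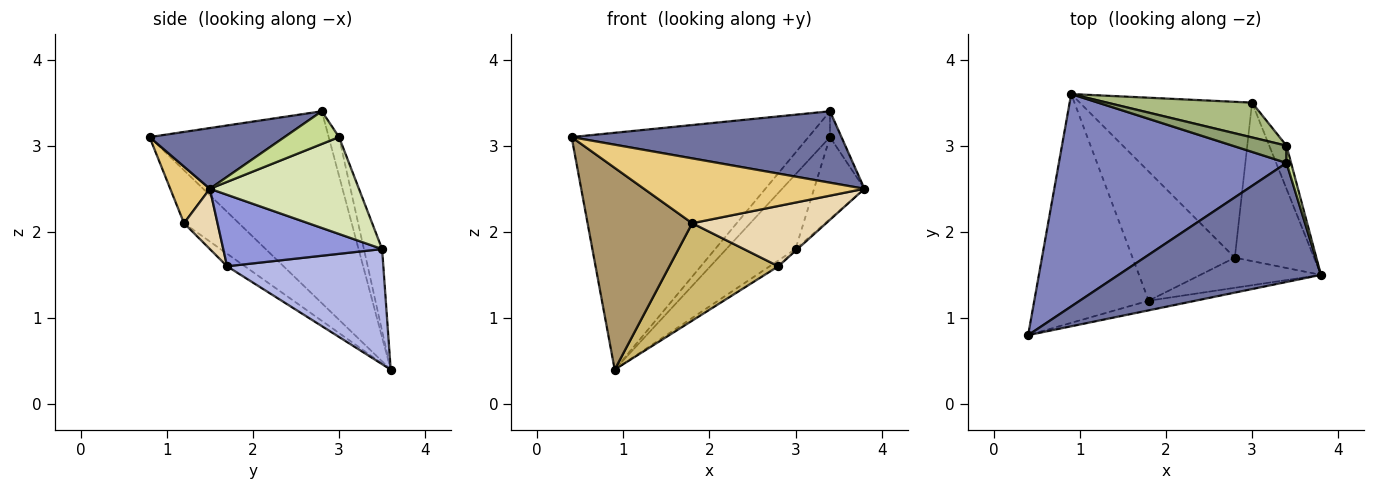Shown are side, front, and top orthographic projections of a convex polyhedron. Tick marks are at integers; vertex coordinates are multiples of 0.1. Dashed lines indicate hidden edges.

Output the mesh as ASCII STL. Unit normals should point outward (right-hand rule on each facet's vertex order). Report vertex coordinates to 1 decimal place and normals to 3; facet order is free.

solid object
 facet normal 0.249 -0.498 0.830
  outer loop
   vertex 3.4 2.8 3.4
   vertex 0.4 0.8 3.1
   vertex 3.8 1.5 2.5
  endloop
 endfacet
 facet normal -0.491 0.649 0.582
  outer loop
   vertex 3.4 2.8 3.4
   vertex 0.9 3.6 0.4
   vertex 0.4 0.8 3.1
  endloop
 endfacet
 facet normal 0.670 0.008 -0.742
  outer loop
   vertex 2.8 1.7 1.6
   vertex 3.0 3.5 1.8
   vertex 3.8 1.5 2.5
  endloop
 endfacet
 facet normal 0.555 0.031 -0.831
  outer loop
   vertex 2.8 1.7 1.6
   vertex 0.9 3.6 0.4
   vertex 3.0 3.5 1.8
  endloop
 endfacet
 facet normal -0.371 0.773 0.515
  outer loop
   vertex 3.4 3.0 3.1
   vertex 0.9 3.6 0.4
   vertex 3.4 2.8 3.4
  endloop
 endfacet
 facet normal -0.232 0.882 0.410
  outer loop
   vertex 3.4 3.0 3.1
   vertex 3.0 3.5 1.8
   vertex 0.9 3.6 0.4
  endloop
 endfacet
 facet normal 0.969 0.204 0.136
  outer loop
   vertex 3.4 3.0 3.1
   vertex 3.4 2.8 3.4
   vertex 3.8 1.5 2.5
  endloop
 endfacet
 facet normal 0.934 0.316 -0.166
  outer loop
   vertex 3.4 3.0 3.1
   vertex 3.8 1.5 2.5
   vertex 3.0 3.5 1.8
  endloop
 endfacet
 facet normal -0.328 -0.625 -0.709
  outer loop
   vertex 1.8 1.2 2.1
   vertex 0.4 0.8 3.1
   vertex 0.9 3.6 0.4
  endloop
 endfacet
 facet normal -0.098 -0.599 -0.795
  outer loop
   vertex 1.8 1.2 2.1
   vertex 0.9 3.6 0.4
   vertex 2.8 1.7 1.6
  endloop
 endfacet
 facet normal 0.175 -0.974 -0.145
  outer loop
   vertex 1.8 1.2 2.1
   vertex 3.8 1.5 2.5
   vertex 0.4 0.8 3.1
  endloop
 endfacet
 facet normal 0.218 -0.873 -0.436
  outer loop
   vertex 1.8 1.2 2.1
   vertex 2.8 1.7 1.6
   vertex 3.8 1.5 2.5
  endloop
 endfacet
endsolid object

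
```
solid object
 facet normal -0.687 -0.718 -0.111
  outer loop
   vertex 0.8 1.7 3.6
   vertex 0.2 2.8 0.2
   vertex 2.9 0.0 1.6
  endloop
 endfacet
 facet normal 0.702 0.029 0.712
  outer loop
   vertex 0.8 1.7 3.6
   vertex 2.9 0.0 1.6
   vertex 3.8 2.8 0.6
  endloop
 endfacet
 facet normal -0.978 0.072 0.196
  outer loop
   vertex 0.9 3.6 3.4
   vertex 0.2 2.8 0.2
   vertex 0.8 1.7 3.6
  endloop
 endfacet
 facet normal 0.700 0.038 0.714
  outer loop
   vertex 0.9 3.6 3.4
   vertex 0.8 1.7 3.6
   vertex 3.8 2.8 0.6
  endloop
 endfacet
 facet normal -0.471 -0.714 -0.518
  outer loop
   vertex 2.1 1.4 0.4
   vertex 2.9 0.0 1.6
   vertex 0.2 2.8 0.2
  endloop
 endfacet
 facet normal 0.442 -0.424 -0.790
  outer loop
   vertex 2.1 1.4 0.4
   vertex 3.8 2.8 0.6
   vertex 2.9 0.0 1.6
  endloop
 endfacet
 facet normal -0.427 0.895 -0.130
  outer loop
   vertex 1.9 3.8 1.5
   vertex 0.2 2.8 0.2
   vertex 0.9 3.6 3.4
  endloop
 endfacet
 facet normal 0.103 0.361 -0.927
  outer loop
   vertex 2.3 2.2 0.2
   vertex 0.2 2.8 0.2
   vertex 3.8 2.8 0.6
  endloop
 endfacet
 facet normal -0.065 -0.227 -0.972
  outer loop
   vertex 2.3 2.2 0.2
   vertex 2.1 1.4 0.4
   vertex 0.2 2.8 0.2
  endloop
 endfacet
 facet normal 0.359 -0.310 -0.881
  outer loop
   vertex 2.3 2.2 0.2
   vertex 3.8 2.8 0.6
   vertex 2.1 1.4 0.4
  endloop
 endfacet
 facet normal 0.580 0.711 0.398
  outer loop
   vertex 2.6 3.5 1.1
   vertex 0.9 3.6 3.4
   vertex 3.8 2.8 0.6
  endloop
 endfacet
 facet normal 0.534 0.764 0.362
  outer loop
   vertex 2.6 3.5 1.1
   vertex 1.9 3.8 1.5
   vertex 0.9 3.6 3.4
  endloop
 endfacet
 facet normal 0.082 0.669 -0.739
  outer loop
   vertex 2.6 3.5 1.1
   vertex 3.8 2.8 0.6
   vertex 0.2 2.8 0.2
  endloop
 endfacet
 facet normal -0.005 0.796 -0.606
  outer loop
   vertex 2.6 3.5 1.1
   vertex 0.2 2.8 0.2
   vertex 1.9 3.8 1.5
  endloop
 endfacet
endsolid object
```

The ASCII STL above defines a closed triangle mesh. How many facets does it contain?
14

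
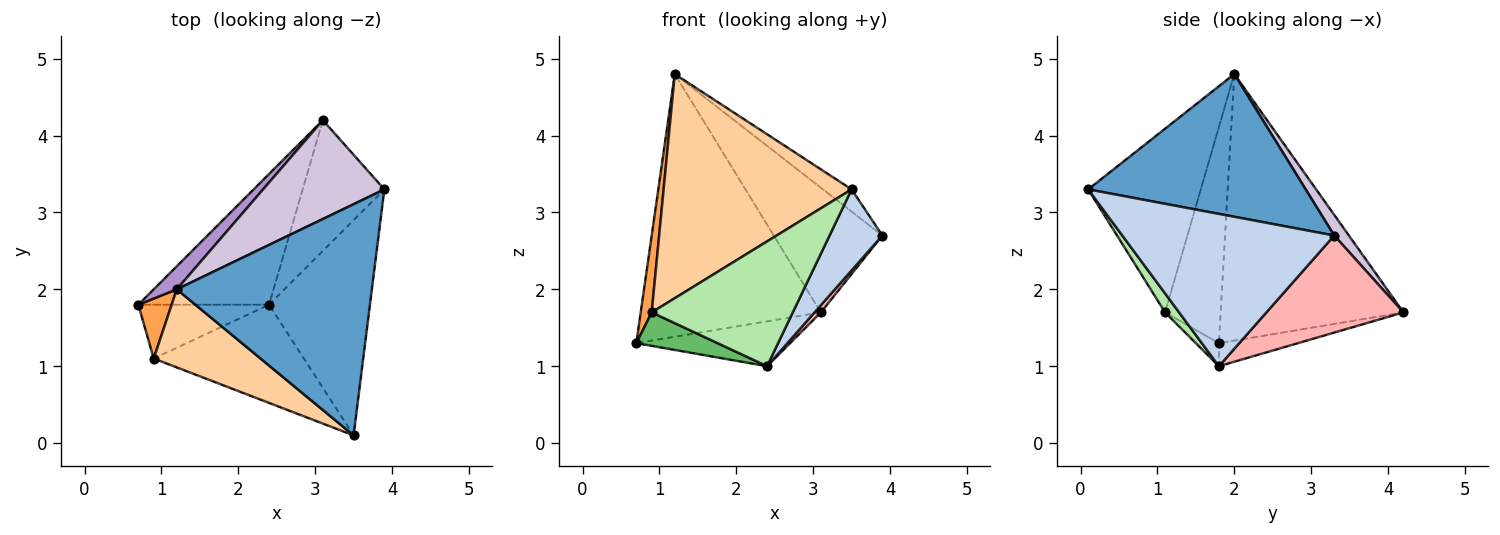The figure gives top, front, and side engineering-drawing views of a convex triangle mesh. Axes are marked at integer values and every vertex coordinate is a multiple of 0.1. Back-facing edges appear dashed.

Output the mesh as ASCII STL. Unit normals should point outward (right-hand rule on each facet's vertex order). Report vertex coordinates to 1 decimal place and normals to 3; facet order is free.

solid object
 facet normal 0.589 0.077 0.805
  outer loop
   vertex 1.2 2.0 4.8
   vertex 3.5 0.1 3.3
   vertex 3.9 3.3 2.7
  endloop
 endfacet
 facet normal 0.816 -0.203 -0.541
  outer loop
   vertex 2.4 1.8 1.0
   vertex 3.9 3.3 2.7
   vertex 3.5 0.1 3.3
  endloop
 endfacet
 facet normal -0.970 -0.192 0.150
  outer loop
   vertex 0.9 1.1 1.7
   vertex 1.2 2.0 4.8
   vertex 0.7 1.8 1.3
  endloop
 endfacet
 facet normal -0.492 -0.822 0.286
  outer loop
   vertex 0.9 1.1 1.7
   vertex 3.5 0.1 3.3
   vertex 1.2 2.0 4.8
  endloop
 endfacet
 facet normal -0.148 -0.522 -0.840
  outer loop
   vertex 0.9 1.1 1.7
   vertex 0.7 1.8 1.3
   vertex 2.4 1.8 1.0
  endloop
 endfacet
 facet normal 0.078 -0.784 -0.616
  outer loop
   vertex 0.9 1.1 1.7
   vertex 2.4 1.8 1.0
   vertex 3.5 0.1 3.3
  endloop
 endfacet
 facet normal -0.165 0.320 -0.933
  outer loop
   vertex 3.1 4.2 1.7
   vertex 2.4 1.8 1.0
   vertex 0.7 1.8 1.3
  endloop
 endfacet
 facet normal 0.765 -0.035 -0.644
  outer loop
   vertex 3.1 4.2 1.7
   vertex 3.9 3.3 2.7
   vertex 2.4 1.8 1.0
  endloop
 endfacet
 facet normal -0.711 0.701 0.062
  outer loop
   vertex 3.1 4.2 1.7
   vertex 0.7 1.8 1.3
   vertex 1.2 2.0 4.8
  endloop
 endfacet
 facet normal 0.105 0.779 0.618
  outer loop
   vertex 3.1 4.2 1.7
   vertex 1.2 2.0 4.8
   vertex 3.9 3.3 2.7
  endloop
 endfacet
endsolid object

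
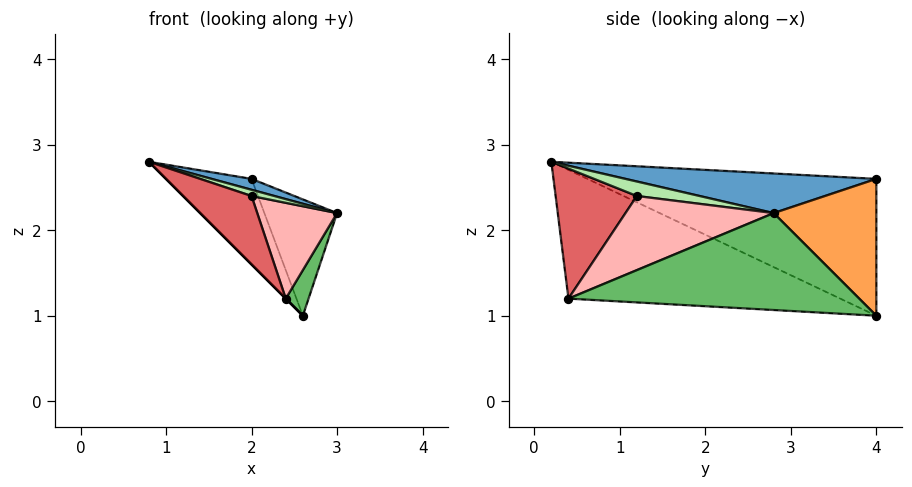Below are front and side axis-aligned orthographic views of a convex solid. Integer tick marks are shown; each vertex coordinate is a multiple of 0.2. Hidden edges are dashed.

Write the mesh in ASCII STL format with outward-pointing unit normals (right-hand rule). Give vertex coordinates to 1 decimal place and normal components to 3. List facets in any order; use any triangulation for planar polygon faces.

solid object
 facet normal 0.318 -0.051 0.947
  outer loop
   vertex 2.0 4.0 2.6
   vertex 0.8 0.2 2.8
   vertex 3.0 2.8 2.2
  endloop
 endfacet
 facet normal -0.902 0.267 -0.338
  outer loop
   vertex 2.6 4.0 1.0
   vertex 0.8 0.2 2.8
   vertex 2.0 4.0 2.6
  endloop
 endfacet
 facet normal 0.780 0.553 0.293
  outer loop
   vertex 2.6 4.0 1.0
   vertex 2.0 4.0 2.6
   vertex 3.0 2.8 2.2
  endloop
 endfacet
 facet normal -0.707 0.000 -0.707
  outer loop
   vertex 2.4 0.4 1.2
   vertex 0.8 0.2 2.8
   vertex 2.6 4.0 1.0
  endloop
 endfacet
 facet normal 0.922 -0.072 -0.380
  outer loop
   vertex 2.4 0.4 1.2
   vertex 2.6 4.0 1.0
   vertex 3.0 2.8 2.2
  endloop
 endfacet
 facet normal 0.426 -0.155 0.891
  outer loop
   vertex 2.0 1.2 2.4
   vertex 3.0 2.8 2.2
   vertex 0.8 0.2 2.8
  endloop
 endfacet
 facet normal 0.631 -0.532 0.565
  outer loop
   vertex 2.0 1.2 2.4
   vertex 0.8 0.2 2.8
   vertex 2.4 0.4 1.2
  endloop
 endfacet
 facet normal 0.752 -0.405 0.520
  outer loop
   vertex 2.0 1.2 2.4
   vertex 2.4 0.4 1.2
   vertex 3.0 2.8 2.2
  endloop
 endfacet
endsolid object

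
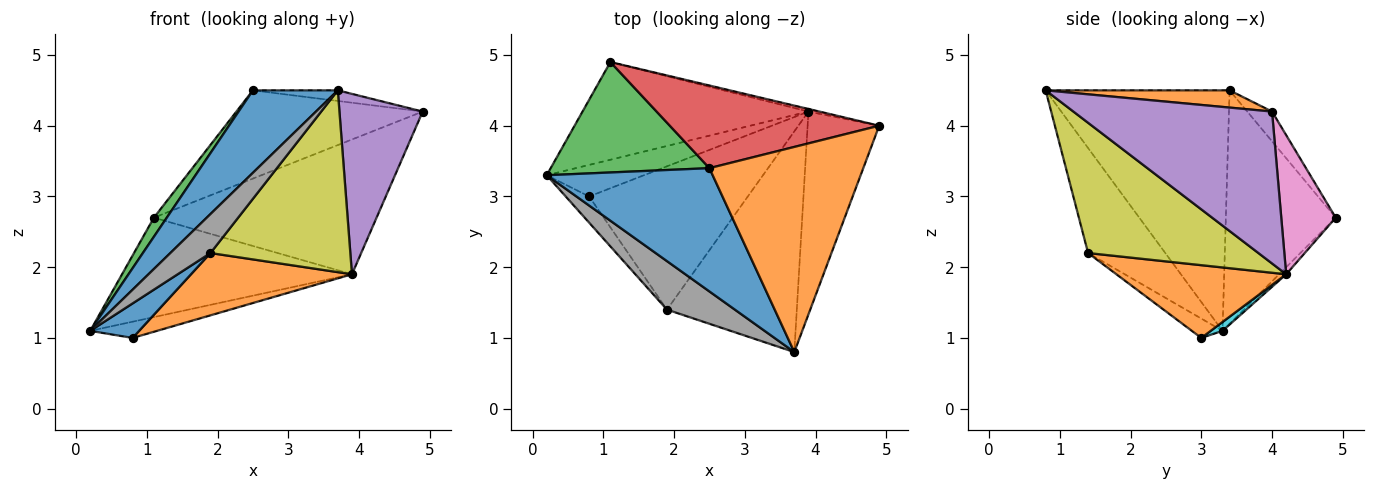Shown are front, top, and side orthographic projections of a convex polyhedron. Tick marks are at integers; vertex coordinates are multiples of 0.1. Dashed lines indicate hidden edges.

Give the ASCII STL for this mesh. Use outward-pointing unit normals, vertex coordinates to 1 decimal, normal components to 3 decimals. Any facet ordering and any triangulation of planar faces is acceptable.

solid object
 facet normal -0.769 -0.355 0.531
  outer loop
   vertex 2.5 3.4 4.5
   vertex 0.2 3.3 1.1
   vertex 3.7 0.8 4.5
  endloop
 endfacet
 facet normal 0.111 0.051 0.992
  outer loop
   vertex 2.5 3.4 4.5
   vertex 3.7 0.8 4.5
   vertex 4.9 4.0 4.2
  endloop
 endfacet
 facet normal -0.823 -0.097 0.560
  outer loop
   vertex 1.1 4.9 2.7
   vertex 0.2 3.3 1.1
   vertex 2.5 3.4 4.5
  endloop
 endfacet
 facet normal -0.097 0.726 0.680
  outer loop
   vertex 1.1 4.9 2.7
   vertex 2.5 3.4 4.5
   vertex 4.9 4.0 4.2
  endloop
 endfacet
 facet normal 0.846 -0.355 -0.399
  outer loop
   vertex 3.9 4.2 1.9
   vertex 4.9 4.0 4.2
   vertex 3.7 0.8 4.5
  endloop
 endfacet
 facet normal -0.022 0.713 -0.701
  outer loop
   vertex 3.9 4.2 1.9
   vertex 0.2 3.3 1.1
   vertex 1.1 4.9 2.7
  endloop
 endfacet
 facet normal 0.237 0.971 -0.019
  outer loop
   vertex 3.9 4.2 1.9
   vertex 1.1 4.9 2.7
   vertex 4.9 4.0 4.2
  endloop
 endfacet
 facet normal -0.769 -0.400 0.498
  outer loop
   vertex 1.9 1.4 2.2
   vertex 3.7 0.8 4.5
   vertex 0.2 3.3 1.1
  endloop
 endfacet
 facet normal 0.612 -0.503 -0.610
  outer loop
   vertex 1.9 1.4 2.2
   vertex 3.9 4.2 1.9
   vertex 3.7 0.8 4.5
  endloop
 endfacet
 facet normal 0.081 0.456 -0.886
  outer loop
   vertex 0.8 3.0 1.0
   vertex 0.2 3.3 1.1
   vertex 3.9 4.2 1.9
  endloop
 endfacet
 facet normal -0.447 -0.713 -0.541
  outer loop
   vertex 0.8 3.0 1.0
   vertex 1.9 1.4 2.2
   vertex 0.2 3.3 1.1
  endloop
 endfacet
 facet normal 0.388 -0.367 -0.845
  outer loop
   vertex 0.8 3.0 1.0
   vertex 3.9 4.2 1.9
   vertex 1.9 1.4 2.2
  endloop
 endfacet
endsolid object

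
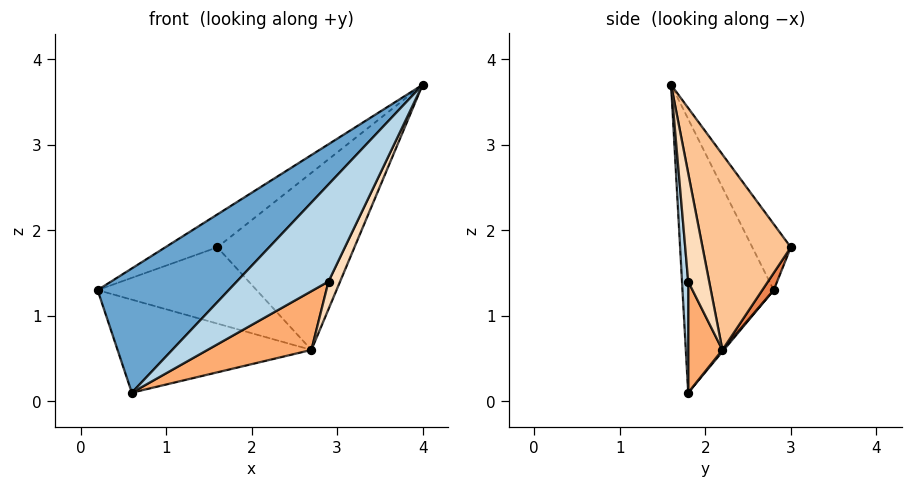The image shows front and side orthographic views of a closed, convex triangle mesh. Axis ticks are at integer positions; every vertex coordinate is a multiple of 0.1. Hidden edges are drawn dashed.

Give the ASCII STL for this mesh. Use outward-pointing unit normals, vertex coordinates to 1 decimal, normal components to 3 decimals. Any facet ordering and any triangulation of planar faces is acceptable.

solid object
 facet normal -0.512 -0.736 0.443
  outer loop
   vertex 0.6 1.8 0.1
   vertex 4.0 1.6 3.7
   vertex 0.2 2.8 1.3
  endloop
 endfacet
 facet normal -0.355 0.480 0.802
  outer loop
   vertex 1.6 3.0 1.8
   vertex 0.2 2.8 1.3
   vertex 4.0 1.6 3.7
  endloop
 endfacet
 facet normal 0.067 -0.991 -0.118
  outer loop
   vertex 2.9 1.8 1.4
   vertex 4.0 1.6 3.7
   vertex 0.6 1.8 0.1
  endloop
 endfacet
 facet normal 0.006 0.769 -0.639
  outer loop
   vertex 2.7 2.2 0.6
   vertex 0.6 1.8 0.1
   vertex 0.2 2.8 1.3
  endloop
 endfacet
 facet normal 0.061 0.856 -0.514
  outer loop
   vertex 2.7 2.2 0.6
   vertex 0.2 2.8 1.3
   vertex 1.6 3.0 1.8
  endloop
 endfacet
 facet normal 0.274 -0.831 -0.484
  outer loop
   vertex 2.7 2.2 0.6
   vertex 2.9 1.8 1.4
   vertex 0.6 1.8 0.1
  endloop
 endfacet
 facet normal 0.540 0.839 -0.064
  outer loop
   vertex 2.7 2.2 0.6
   vertex 1.6 3.0 1.8
   vertex 4.0 1.6 3.7
  endloop
 endfacet
 facet normal 0.795 -0.439 -0.418
  outer loop
   vertex 2.7 2.2 0.6
   vertex 4.0 1.6 3.7
   vertex 2.9 1.8 1.4
  endloop
 endfacet
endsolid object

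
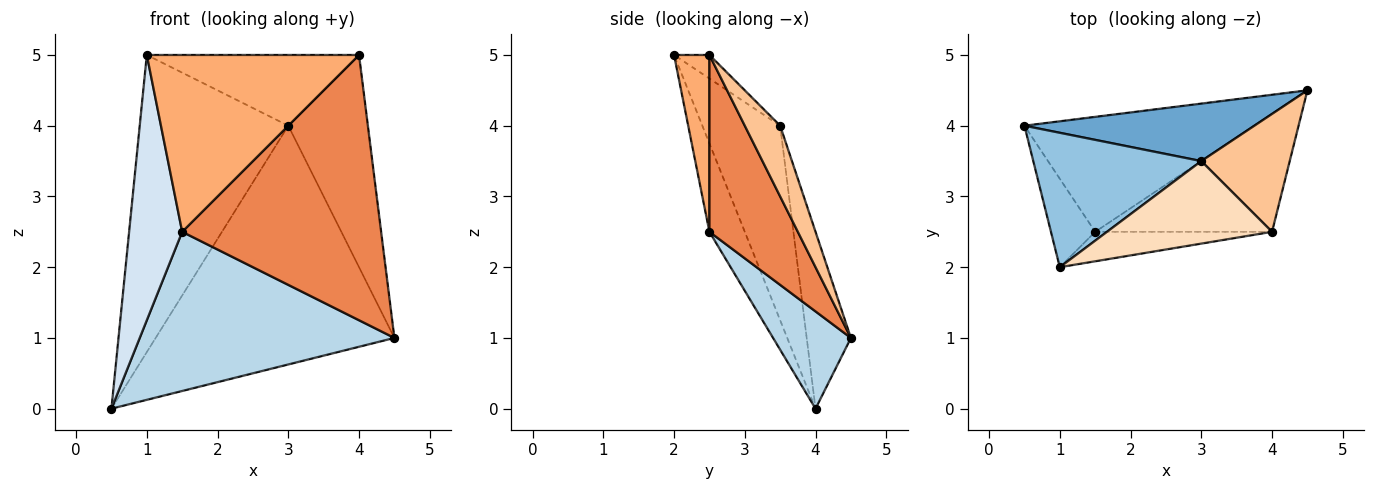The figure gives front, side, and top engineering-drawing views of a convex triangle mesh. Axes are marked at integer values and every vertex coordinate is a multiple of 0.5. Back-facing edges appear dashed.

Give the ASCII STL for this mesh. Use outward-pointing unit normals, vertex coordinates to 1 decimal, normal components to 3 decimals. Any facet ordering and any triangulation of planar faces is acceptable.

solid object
 facet normal -0.177 0.957 0.230
  outer loop
   vertex 3.0 3.5 4.0
   vertex 4.5 4.5 1.0
   vertex 0.5 4.0 0.0
  endloop
 endfacet
 facet normal -0.431 0.822 0.372
  outer loop
   vertex 3.0 3.5 4.0
   vertex 0.5 4.0 0.0
   vertex 1.0 2.0 5.0
  endloop
 endfacet
 facet normal 0.240 -0.787 -0.568
  outer loop
   vertex 1.5 2.5 2.5
   vertex 0.5 4.0 0.0
   vertex 4.5 4.5 1.0
  endloop
 endfacet
 facet normal -0.535 -0.802 -0.267
  outer loop
   vertex 1.5 2.5 2.5
   vertex 1.0 2.0 5.0
   vertex 0.5 4.0 0.0
  endloop
 endfacet
 facet normal 0.376 -0.847 -0.376
  outer loop
   vertex 4.0 2.5 5.0
   vertex 1.5 2.5 2.5
   vertex 4.5 4.5 1.0
  endloop
 endfacet
 facet normal 0.162 -0.973 -0.162
  outer loop
   vertex 4.0 2.5 5.0
   vertex 1.0 2.0 5.0
   vertex 1.5 2.5 2.5
  endloop
 endfacet
 facet normal 0.362 0.815 0.453
  outer loop
   vertex 4.0 2.5 5.0
   vertex 4.5 4.5 1.0
   vertex 3.0 3.5 4.0
  endloop
 endfacet
 facet normal -0.108 0.647 0.755
  outer loop
   vertex 4.0 2.5 5.0
   vertex 3.0 3.5 4.0
   vertex 1.0 2.0 5.0
  endloop
 endfacet
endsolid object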